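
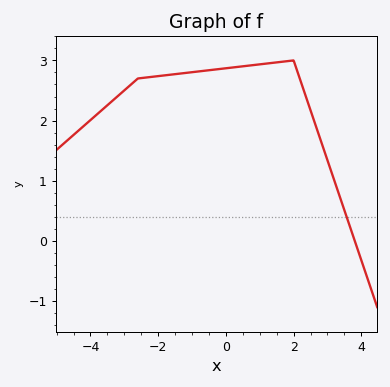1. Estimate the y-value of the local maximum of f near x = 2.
3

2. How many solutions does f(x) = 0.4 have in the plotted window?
1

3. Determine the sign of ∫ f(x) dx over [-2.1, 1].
positive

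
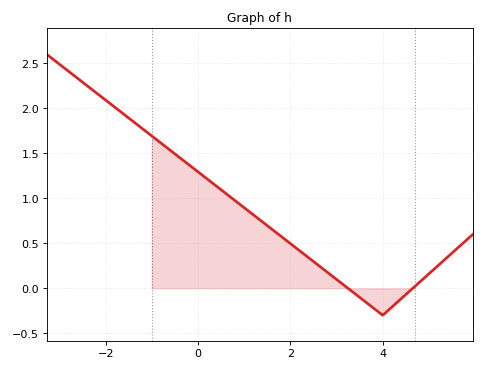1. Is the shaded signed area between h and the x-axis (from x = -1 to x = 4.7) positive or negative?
positive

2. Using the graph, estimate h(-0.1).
1.35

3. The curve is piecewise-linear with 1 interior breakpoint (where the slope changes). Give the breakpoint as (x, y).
(4, -0.3)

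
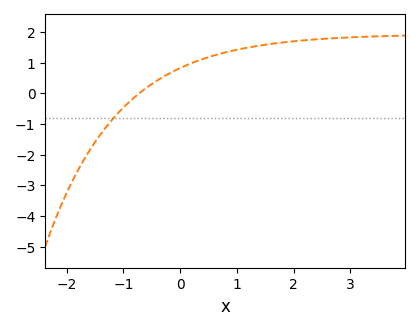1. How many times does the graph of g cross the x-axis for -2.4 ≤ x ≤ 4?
1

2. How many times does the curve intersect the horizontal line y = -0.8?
1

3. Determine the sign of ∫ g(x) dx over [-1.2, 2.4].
positive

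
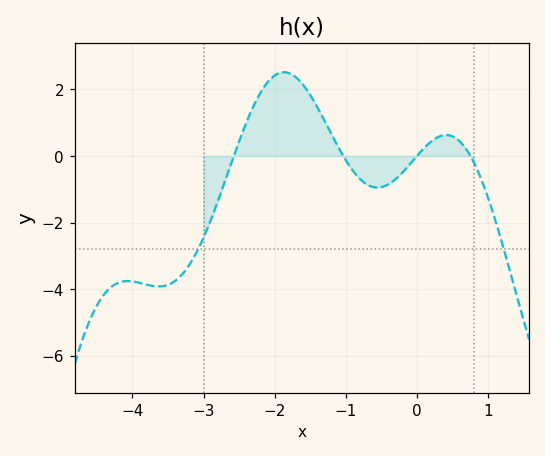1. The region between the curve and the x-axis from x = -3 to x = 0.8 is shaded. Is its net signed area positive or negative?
positive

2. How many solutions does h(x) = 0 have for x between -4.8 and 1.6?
4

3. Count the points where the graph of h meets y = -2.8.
2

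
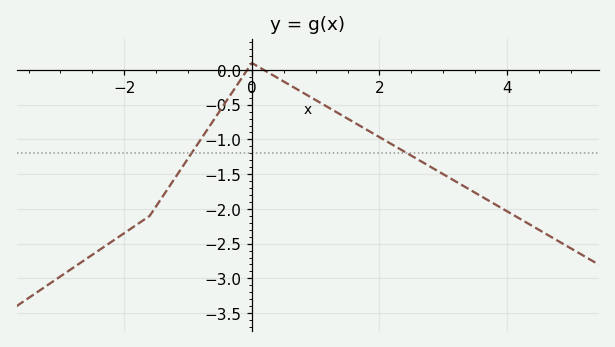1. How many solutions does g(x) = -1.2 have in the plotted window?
2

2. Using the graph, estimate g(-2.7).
-2.8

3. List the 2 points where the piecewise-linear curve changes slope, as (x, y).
(-1.6, -2.1); (0, 0.1)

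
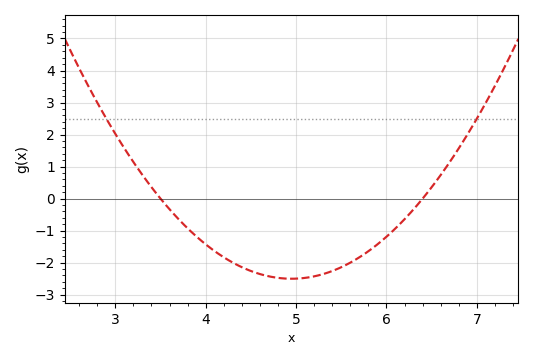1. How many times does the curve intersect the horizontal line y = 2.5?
2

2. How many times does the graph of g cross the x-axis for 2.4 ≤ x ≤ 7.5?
2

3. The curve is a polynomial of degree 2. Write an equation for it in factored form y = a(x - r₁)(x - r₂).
y = 1.19(x - 3.5)(x - 6.4)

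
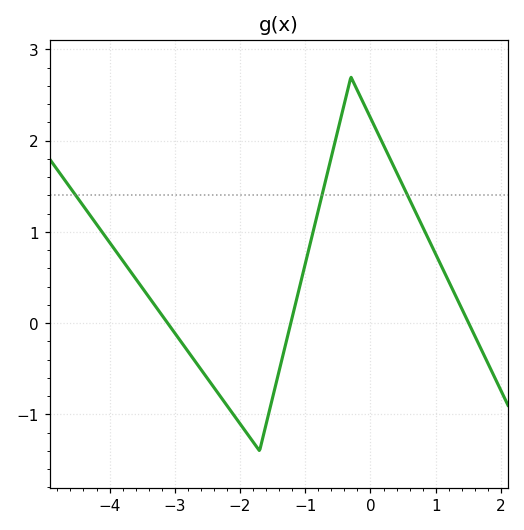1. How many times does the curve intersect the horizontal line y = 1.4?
3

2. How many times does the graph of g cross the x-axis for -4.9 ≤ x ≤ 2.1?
3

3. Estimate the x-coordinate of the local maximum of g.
-0.298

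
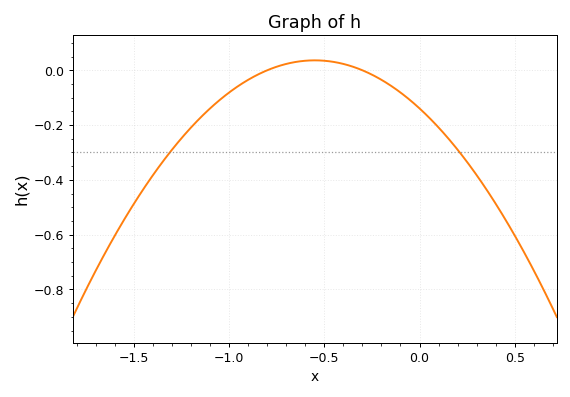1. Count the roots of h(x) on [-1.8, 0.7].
2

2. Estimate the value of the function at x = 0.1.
-0.2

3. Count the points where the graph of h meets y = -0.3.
2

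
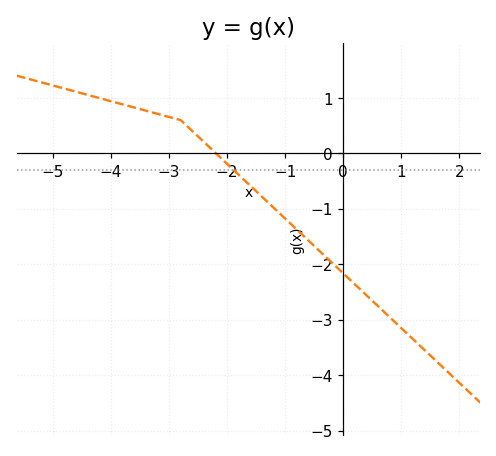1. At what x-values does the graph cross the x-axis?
-2.2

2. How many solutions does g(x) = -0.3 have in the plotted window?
1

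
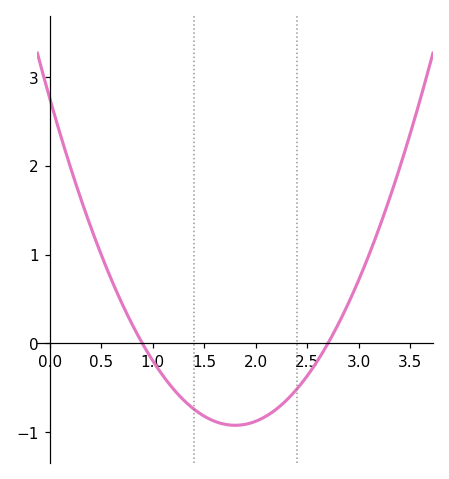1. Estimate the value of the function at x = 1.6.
-0.878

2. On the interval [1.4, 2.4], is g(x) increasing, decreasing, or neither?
neither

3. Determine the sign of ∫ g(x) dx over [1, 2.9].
negative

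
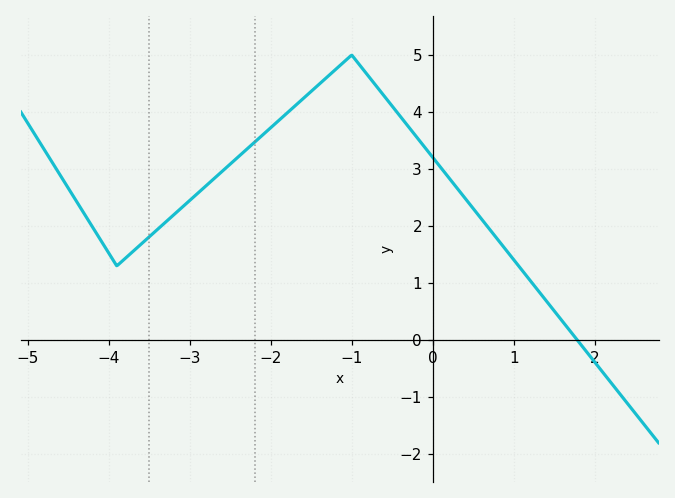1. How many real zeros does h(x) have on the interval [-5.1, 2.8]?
1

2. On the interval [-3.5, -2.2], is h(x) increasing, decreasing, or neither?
increasing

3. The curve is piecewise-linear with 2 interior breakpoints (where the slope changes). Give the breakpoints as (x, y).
(-3.9, 1.3); (-1, 5)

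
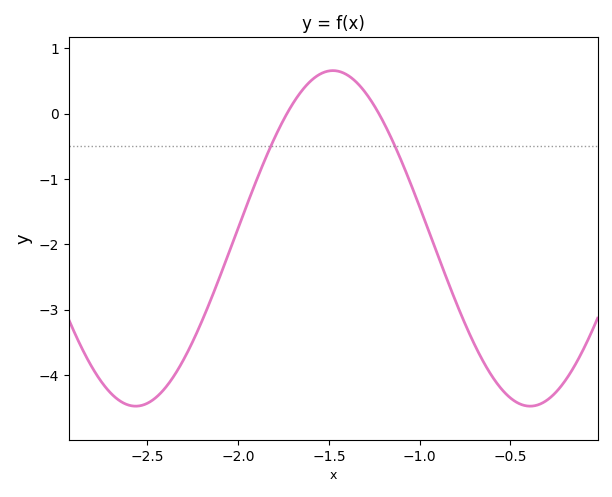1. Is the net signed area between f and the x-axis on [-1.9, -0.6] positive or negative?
negative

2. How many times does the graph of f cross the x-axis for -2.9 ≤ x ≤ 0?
2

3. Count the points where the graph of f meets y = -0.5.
2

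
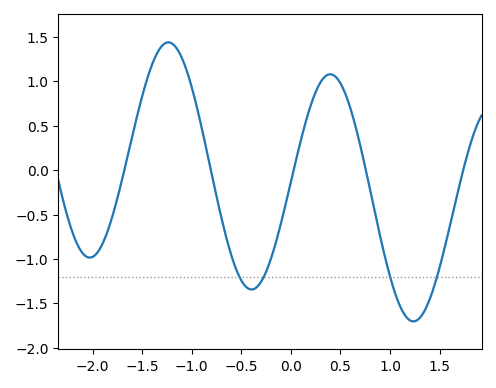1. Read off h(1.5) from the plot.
-1.09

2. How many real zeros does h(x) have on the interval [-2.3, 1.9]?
5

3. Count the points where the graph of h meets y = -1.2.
4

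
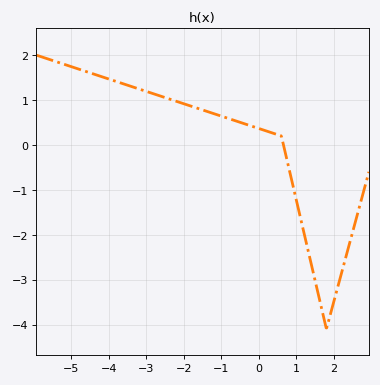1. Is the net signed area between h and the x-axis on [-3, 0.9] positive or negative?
positive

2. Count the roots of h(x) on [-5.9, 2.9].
1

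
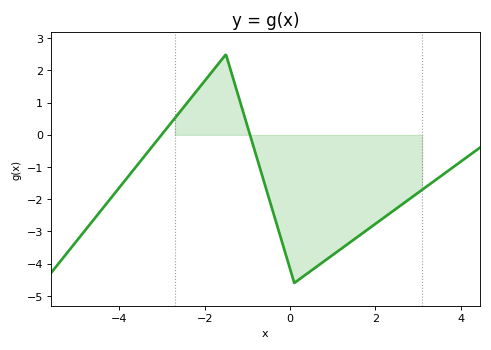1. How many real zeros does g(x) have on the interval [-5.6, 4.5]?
2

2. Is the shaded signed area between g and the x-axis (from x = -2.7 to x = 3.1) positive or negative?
negative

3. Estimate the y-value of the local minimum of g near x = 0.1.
-4.6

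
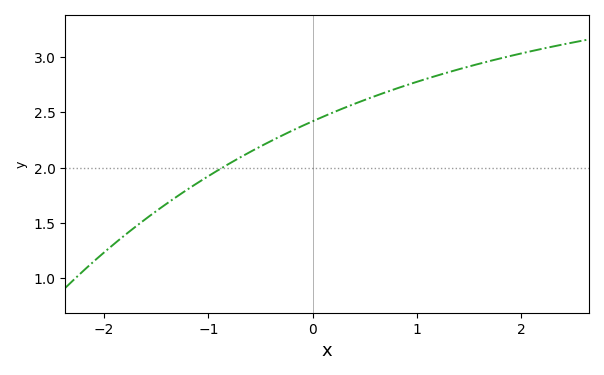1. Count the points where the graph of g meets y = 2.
1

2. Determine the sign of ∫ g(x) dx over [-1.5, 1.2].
positive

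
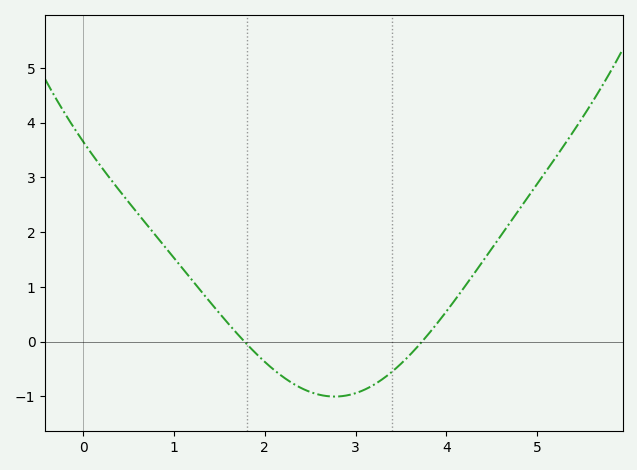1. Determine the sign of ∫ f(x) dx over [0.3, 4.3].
positive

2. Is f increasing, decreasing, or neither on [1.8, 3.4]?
neither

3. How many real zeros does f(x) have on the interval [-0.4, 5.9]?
2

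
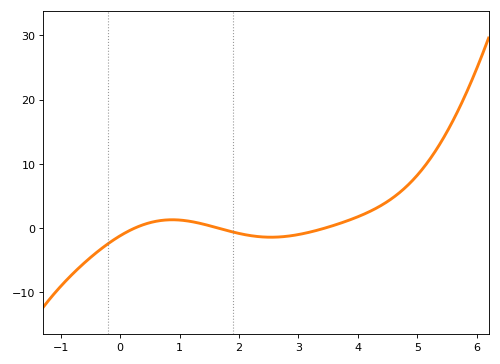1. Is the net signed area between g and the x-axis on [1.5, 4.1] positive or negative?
negative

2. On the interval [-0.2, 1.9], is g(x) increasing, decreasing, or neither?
neither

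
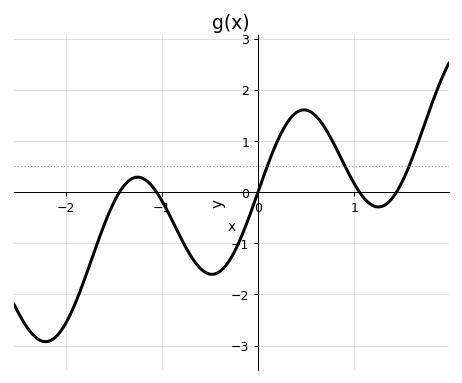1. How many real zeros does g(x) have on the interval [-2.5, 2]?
5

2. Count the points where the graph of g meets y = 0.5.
3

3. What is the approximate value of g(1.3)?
-0.3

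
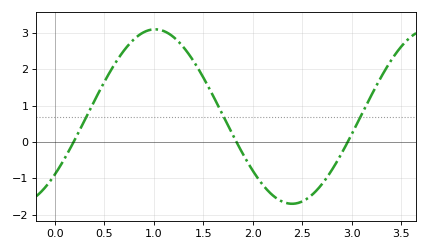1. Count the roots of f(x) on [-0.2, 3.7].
3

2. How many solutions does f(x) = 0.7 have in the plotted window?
3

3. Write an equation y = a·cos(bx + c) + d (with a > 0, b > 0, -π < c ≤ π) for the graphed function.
y = 2.4cos(2.3x - 2.3) + 0.7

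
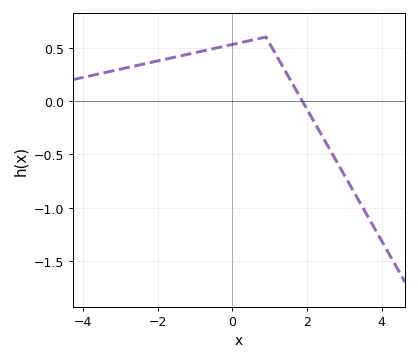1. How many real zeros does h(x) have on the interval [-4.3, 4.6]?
1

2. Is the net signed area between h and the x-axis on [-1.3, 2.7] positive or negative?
positive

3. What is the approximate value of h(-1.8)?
0.4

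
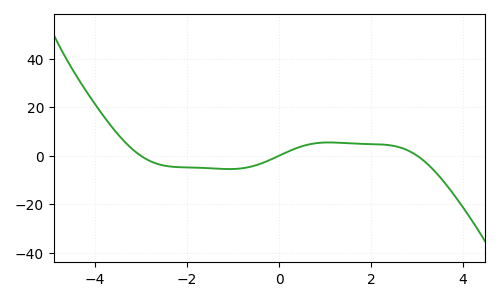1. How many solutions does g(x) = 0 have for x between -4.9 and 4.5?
3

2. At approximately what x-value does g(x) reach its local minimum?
-1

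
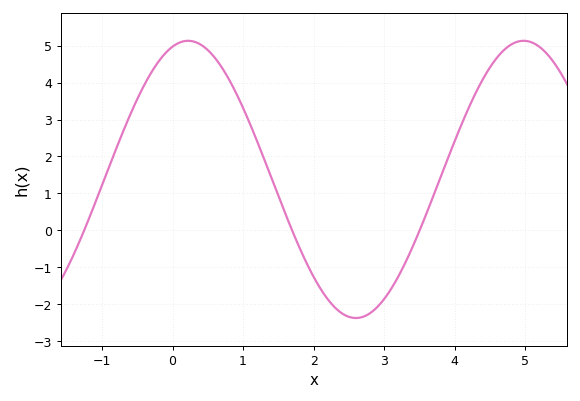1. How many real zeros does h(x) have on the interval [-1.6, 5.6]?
3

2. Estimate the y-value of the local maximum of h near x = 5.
5.1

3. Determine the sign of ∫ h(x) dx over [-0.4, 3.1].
positive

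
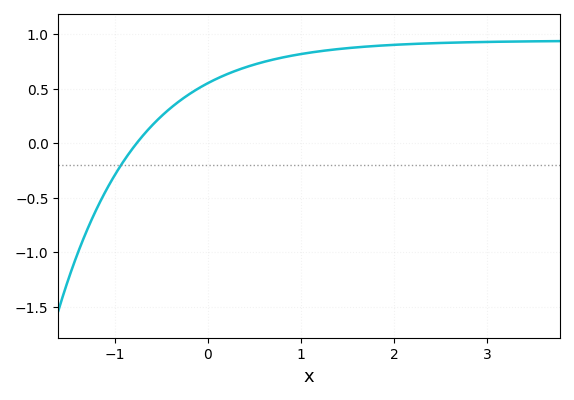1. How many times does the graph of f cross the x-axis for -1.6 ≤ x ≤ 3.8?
1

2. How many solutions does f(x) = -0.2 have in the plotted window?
1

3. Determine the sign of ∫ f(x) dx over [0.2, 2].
positive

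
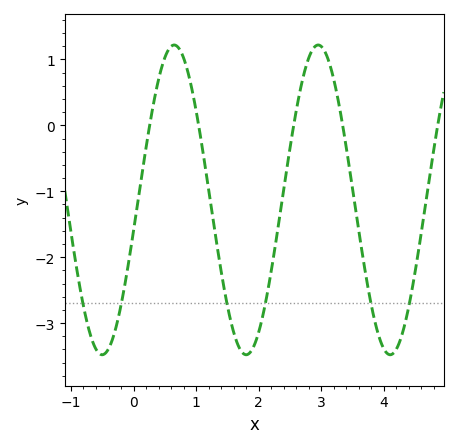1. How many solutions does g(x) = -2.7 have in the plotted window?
6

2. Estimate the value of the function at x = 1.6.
-3.1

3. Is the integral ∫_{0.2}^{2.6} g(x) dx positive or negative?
negative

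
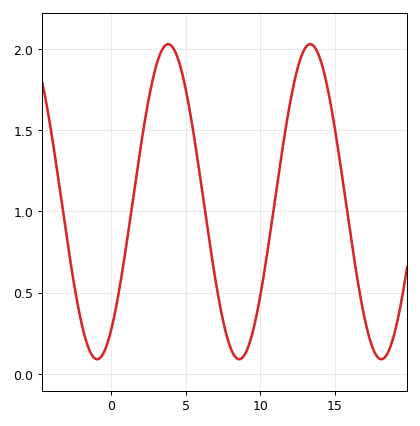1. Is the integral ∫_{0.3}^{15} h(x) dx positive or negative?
positive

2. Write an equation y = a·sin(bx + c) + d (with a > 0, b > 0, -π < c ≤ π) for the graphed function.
y = 0.97sin(0.66x - 0.962) + 1.06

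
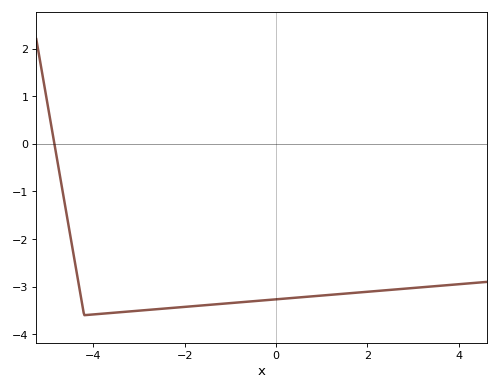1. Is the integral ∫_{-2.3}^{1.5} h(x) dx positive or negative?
negative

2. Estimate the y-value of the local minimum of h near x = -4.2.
-3.6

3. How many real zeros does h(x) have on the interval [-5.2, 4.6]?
1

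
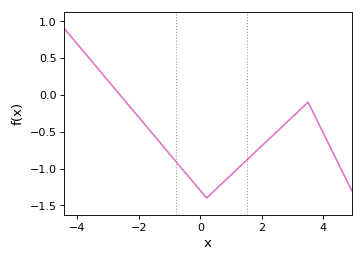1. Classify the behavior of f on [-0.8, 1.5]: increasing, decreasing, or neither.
neither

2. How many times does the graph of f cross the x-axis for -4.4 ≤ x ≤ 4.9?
1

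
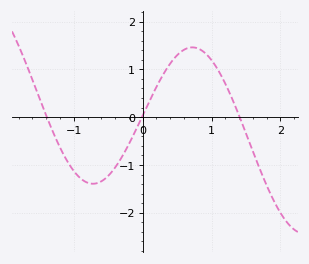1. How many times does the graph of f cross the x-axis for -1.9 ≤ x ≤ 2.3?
3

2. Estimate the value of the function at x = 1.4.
0.031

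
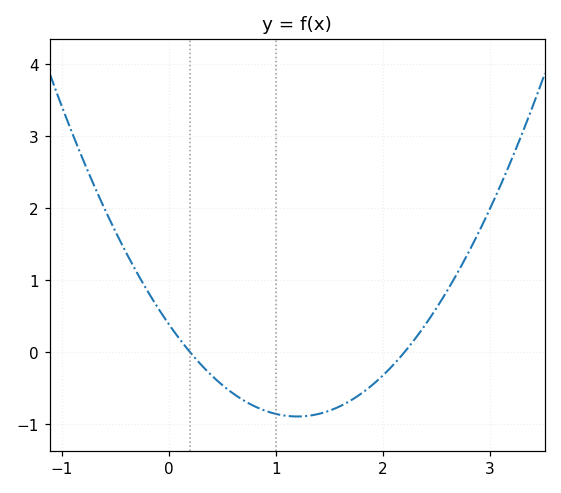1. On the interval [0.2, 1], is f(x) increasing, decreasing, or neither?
decreasing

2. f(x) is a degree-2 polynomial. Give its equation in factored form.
y = 0.89(x - 0.2)(x - 2.2)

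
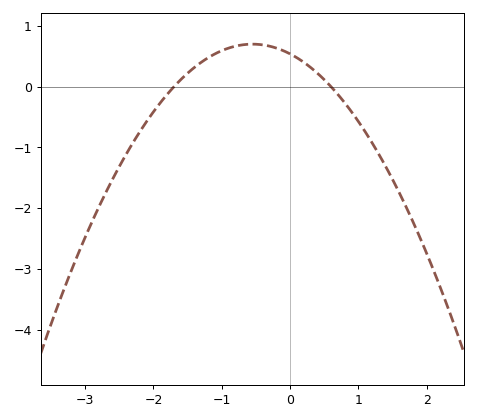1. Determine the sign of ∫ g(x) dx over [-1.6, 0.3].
positive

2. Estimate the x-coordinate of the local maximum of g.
-0.55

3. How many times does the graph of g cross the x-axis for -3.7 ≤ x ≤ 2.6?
2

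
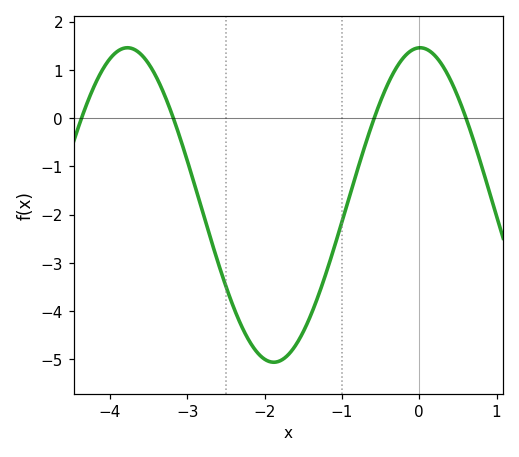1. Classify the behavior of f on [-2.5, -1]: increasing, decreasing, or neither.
neither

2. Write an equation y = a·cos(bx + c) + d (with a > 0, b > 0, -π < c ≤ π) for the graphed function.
y = 3.26cos(1.7x - 0.02) - 1.8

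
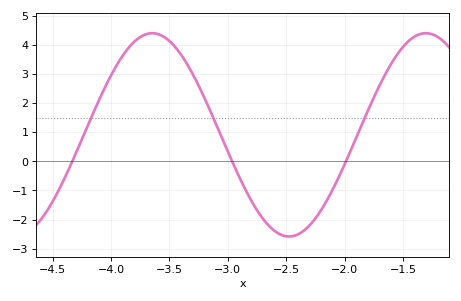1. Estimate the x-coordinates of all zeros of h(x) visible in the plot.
-4.35, -2.95, -2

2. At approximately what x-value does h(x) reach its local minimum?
-2.45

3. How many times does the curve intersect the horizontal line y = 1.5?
3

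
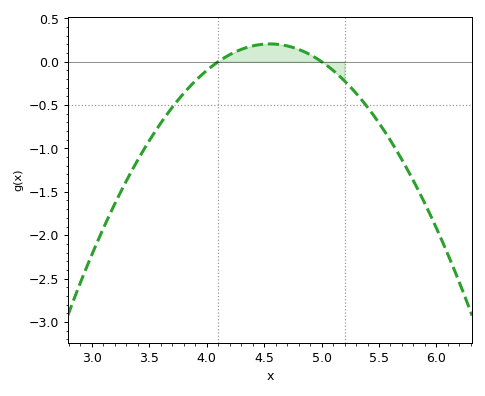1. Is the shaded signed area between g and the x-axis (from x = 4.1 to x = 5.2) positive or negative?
positive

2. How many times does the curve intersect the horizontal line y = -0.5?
2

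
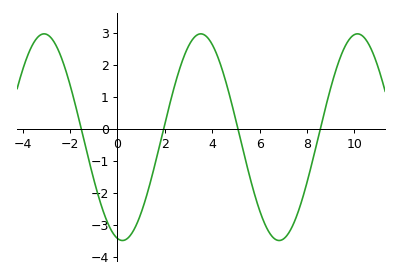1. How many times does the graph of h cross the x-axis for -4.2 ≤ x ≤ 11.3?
4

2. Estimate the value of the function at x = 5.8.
-2.1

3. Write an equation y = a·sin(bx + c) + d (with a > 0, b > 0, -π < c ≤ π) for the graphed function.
y = 3.23sin(0.95x - 1.8) - 0.27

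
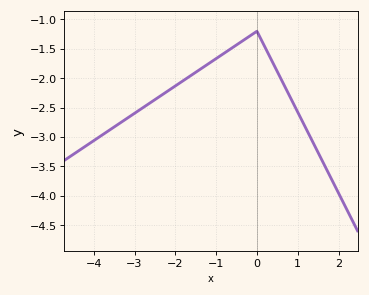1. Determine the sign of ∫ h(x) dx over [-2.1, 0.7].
negative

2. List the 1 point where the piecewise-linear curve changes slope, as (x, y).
(0, -1.2)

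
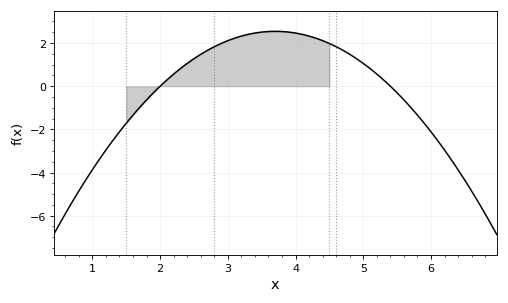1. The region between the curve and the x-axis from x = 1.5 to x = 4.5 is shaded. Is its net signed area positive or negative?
positive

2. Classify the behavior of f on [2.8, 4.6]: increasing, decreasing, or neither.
neither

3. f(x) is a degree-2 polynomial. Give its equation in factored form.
y = -0.88(x - 2)(x - 5.4)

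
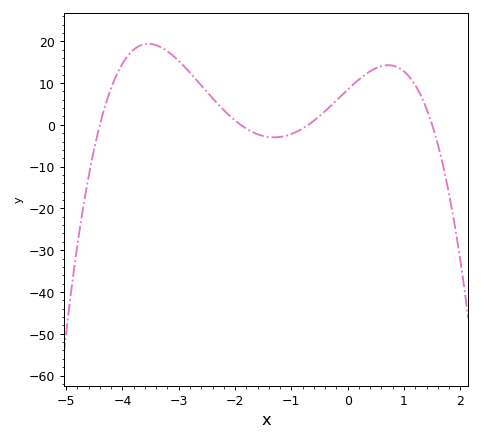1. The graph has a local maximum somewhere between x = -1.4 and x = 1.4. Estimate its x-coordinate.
0.72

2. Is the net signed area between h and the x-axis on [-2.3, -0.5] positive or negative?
negative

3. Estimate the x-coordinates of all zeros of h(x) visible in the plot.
-4.4, -1.9, -0.7, 1.5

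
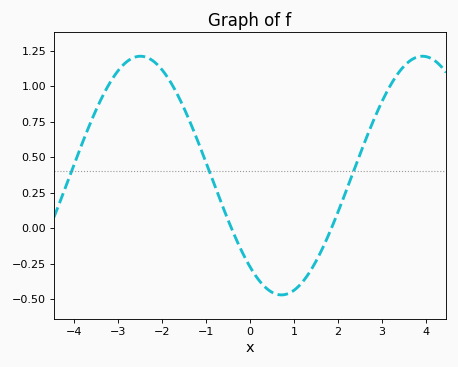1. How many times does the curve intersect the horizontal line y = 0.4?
3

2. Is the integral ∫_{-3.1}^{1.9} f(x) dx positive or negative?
positive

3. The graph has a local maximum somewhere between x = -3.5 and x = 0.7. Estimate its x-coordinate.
-2.49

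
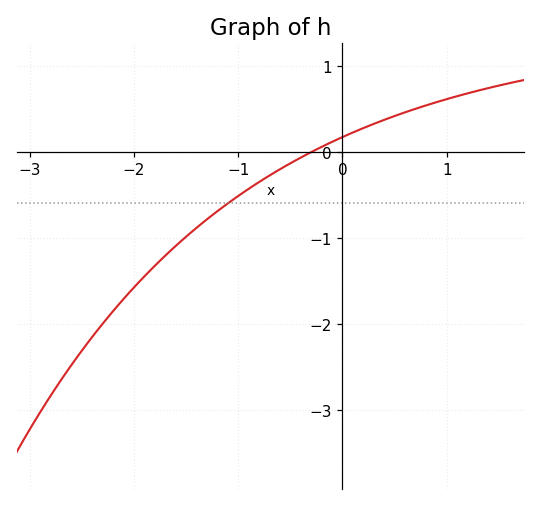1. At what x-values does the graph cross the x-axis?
-0.3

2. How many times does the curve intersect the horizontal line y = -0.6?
1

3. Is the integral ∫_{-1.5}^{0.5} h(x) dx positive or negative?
negative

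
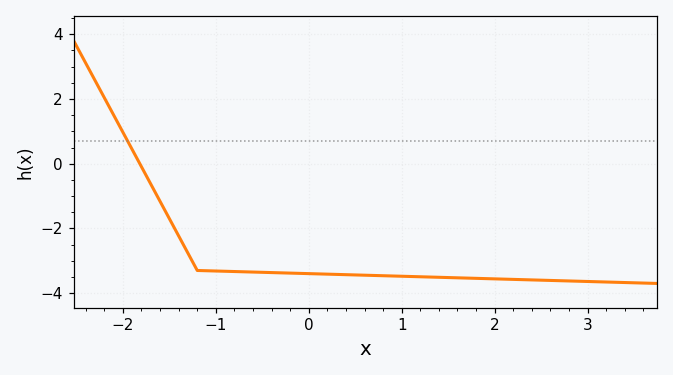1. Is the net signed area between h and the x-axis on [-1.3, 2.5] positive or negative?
negative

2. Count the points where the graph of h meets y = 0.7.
1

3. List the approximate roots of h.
-1.8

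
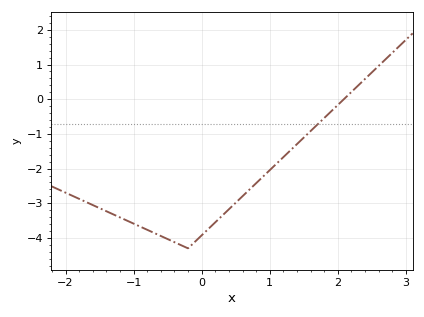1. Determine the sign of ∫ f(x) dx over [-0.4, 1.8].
negative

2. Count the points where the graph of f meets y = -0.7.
1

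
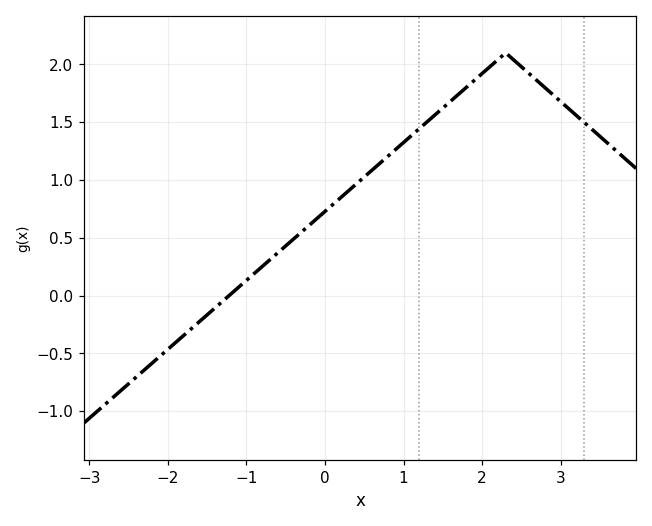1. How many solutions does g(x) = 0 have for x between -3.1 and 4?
1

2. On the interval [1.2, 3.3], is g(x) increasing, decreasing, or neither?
neither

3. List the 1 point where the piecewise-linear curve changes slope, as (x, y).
(2.3, 2.1)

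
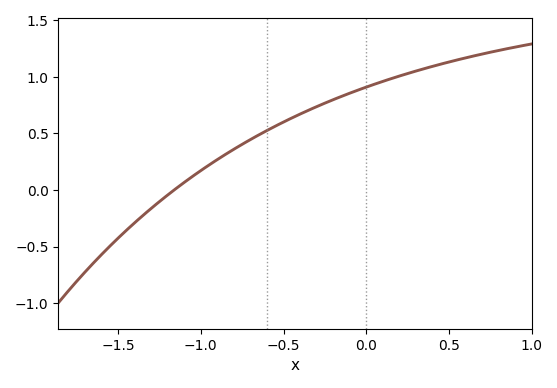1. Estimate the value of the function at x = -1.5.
-0.45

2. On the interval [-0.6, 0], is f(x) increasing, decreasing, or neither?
increasing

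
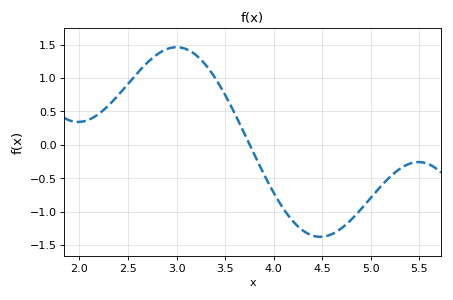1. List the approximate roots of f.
3.75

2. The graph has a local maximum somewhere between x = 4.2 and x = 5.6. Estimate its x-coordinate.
5.49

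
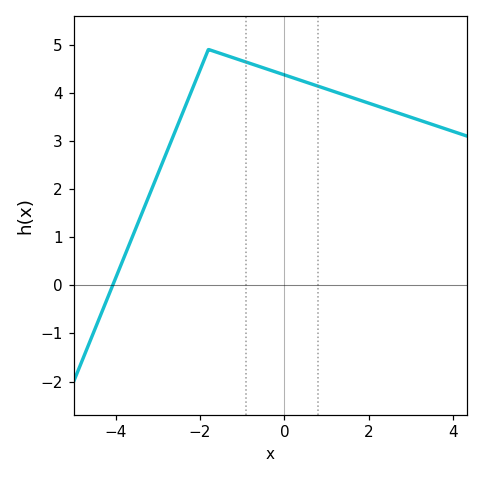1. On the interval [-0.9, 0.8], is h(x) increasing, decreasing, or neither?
decreasing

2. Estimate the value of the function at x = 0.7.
4.2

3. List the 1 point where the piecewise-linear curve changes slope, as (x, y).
(-1.8, 4.9)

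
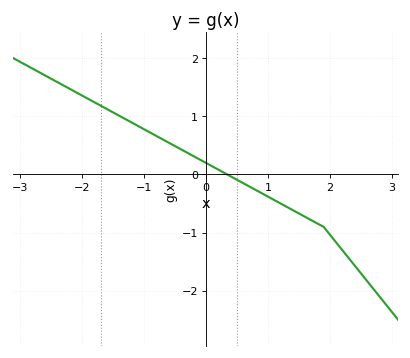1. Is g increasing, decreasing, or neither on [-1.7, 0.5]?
decreasing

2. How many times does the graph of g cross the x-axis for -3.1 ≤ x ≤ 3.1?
1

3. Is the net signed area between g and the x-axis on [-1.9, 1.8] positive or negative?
positive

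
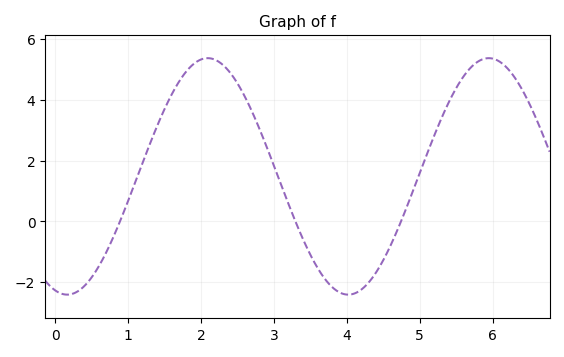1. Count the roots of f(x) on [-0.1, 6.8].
3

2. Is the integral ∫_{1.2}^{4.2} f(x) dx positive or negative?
positive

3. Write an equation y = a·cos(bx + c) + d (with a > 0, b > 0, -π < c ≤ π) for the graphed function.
y = 3.89cos(1.6x + 2.9) + 1.48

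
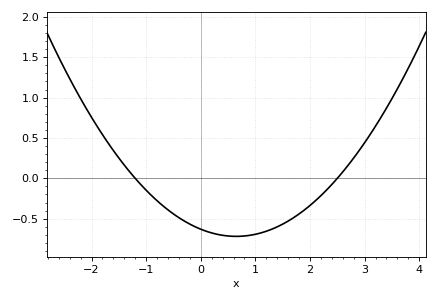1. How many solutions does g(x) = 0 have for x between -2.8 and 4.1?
2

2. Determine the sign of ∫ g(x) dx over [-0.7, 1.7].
negative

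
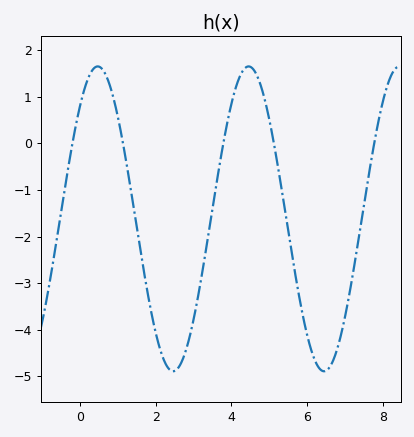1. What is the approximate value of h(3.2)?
-2.91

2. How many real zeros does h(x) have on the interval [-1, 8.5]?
5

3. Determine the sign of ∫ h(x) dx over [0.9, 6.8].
negative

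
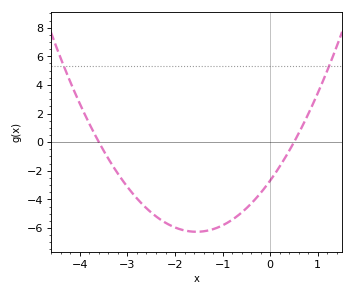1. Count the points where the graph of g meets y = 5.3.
2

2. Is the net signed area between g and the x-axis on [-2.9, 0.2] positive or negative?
negative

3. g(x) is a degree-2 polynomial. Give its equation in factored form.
y = 1.49(x + 3.6)(x - 0.5)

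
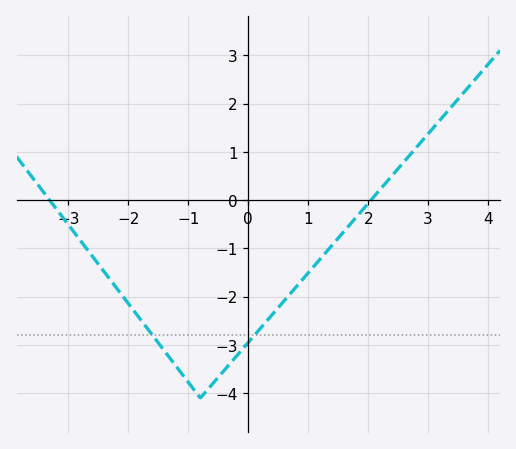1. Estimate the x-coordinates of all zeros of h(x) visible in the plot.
-3.4, 2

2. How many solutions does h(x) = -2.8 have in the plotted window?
2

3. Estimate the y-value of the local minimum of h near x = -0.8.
-4.1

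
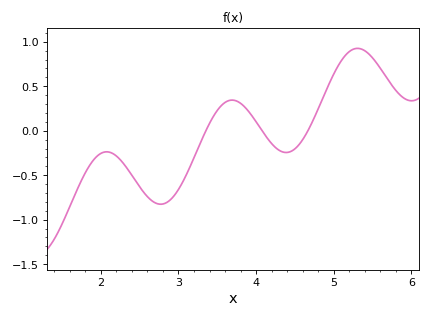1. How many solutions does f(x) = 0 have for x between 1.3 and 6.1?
3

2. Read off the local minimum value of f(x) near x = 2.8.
-0.826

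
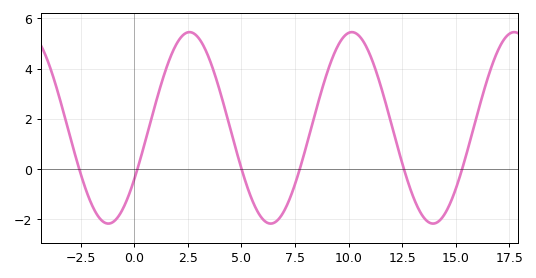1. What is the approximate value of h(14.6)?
-1.6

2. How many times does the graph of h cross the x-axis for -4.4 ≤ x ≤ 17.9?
6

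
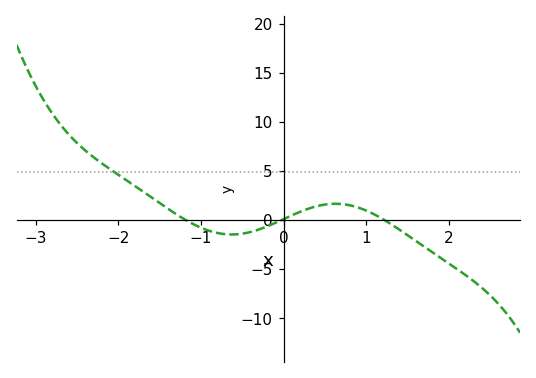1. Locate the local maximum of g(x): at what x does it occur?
0.629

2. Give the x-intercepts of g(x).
-1.19, -0.022, 1.22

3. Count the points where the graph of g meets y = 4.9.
1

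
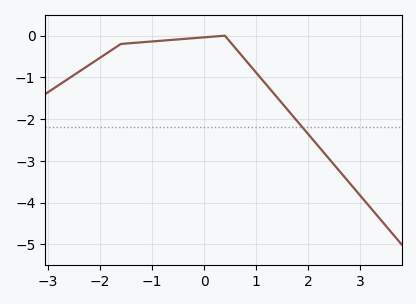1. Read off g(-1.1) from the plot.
-0.15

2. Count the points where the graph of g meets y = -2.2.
1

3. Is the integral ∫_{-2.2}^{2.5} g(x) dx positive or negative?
negative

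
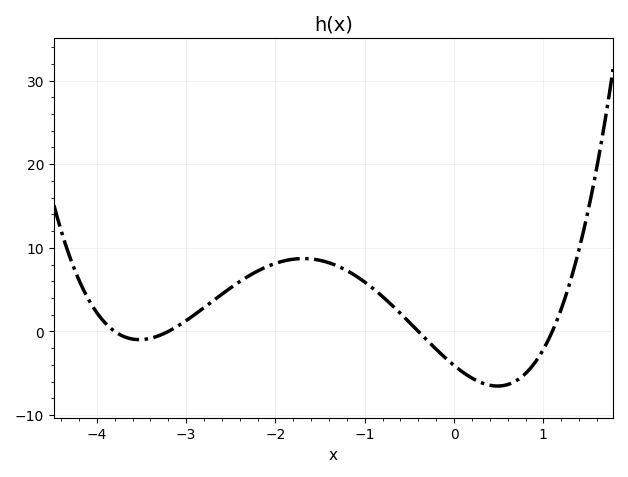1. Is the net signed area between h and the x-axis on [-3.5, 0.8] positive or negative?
positive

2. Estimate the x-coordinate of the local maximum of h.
-1.7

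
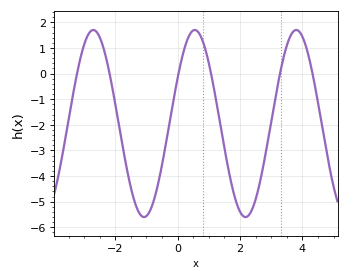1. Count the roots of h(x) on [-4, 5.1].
6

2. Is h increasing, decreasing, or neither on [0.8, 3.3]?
neither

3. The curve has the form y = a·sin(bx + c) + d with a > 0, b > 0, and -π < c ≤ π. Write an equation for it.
y = 3.65sin(1.9x + 0.51) - 1.95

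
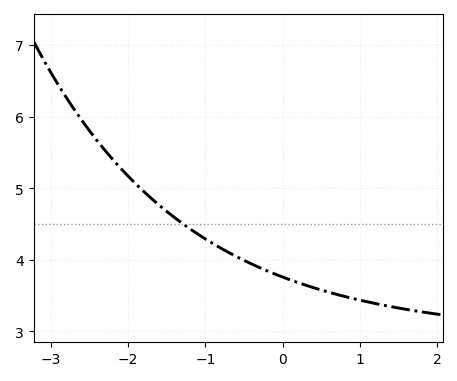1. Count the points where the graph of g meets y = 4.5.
1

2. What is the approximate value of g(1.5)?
3.33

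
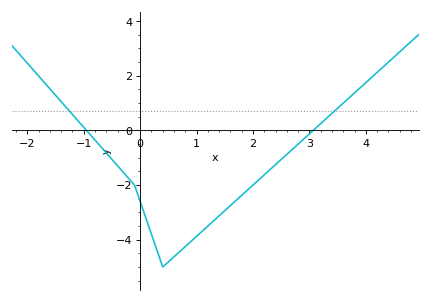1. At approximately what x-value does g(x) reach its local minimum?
0.4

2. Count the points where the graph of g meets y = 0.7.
2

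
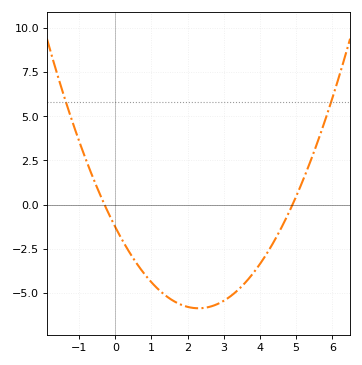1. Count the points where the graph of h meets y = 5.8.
2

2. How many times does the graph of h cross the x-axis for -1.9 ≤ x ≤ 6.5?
2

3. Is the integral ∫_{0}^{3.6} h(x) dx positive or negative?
negative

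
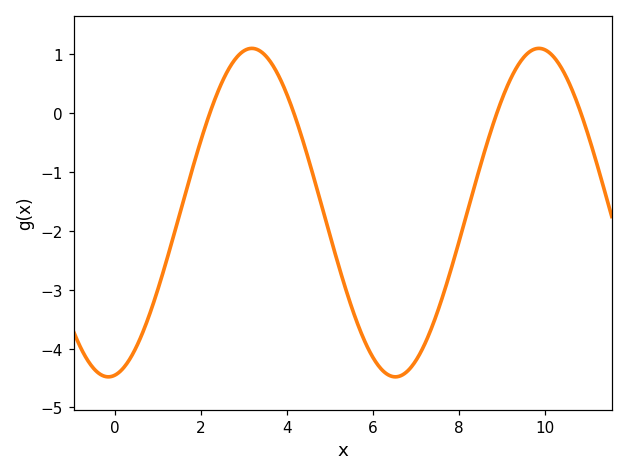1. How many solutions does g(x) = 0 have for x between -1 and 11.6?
4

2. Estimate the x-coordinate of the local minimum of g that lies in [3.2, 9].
6.53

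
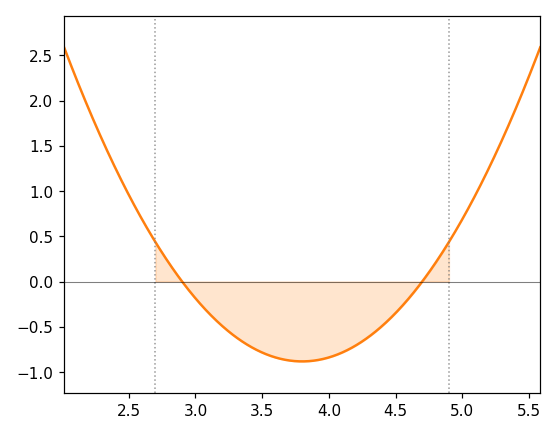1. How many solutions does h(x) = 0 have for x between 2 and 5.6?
2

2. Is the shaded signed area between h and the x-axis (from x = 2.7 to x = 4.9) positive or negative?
negative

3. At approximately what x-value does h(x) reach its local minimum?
3.8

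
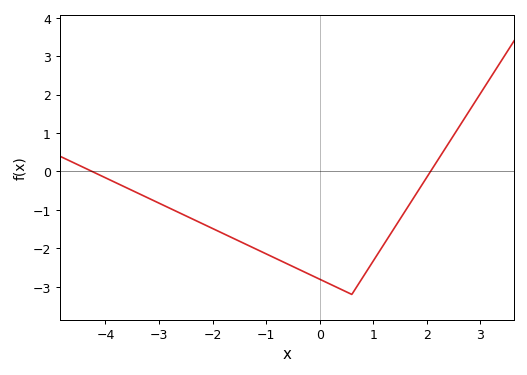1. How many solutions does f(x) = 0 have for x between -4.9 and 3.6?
2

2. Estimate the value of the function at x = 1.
-2.33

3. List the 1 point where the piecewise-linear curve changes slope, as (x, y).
(0.6, -3.2)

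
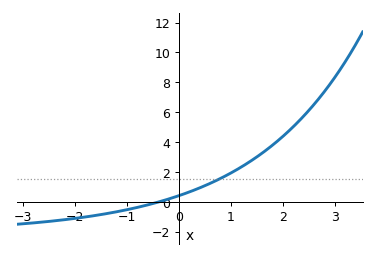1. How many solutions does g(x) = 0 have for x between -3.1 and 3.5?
1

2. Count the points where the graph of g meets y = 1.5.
1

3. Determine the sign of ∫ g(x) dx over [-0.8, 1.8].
positive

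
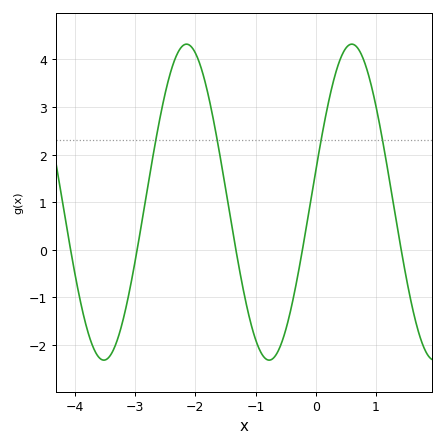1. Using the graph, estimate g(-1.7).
2.7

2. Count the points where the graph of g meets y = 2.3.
4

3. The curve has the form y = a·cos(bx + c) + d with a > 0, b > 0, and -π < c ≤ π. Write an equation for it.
y = 3.32cos(2.3x - 1.4) + 1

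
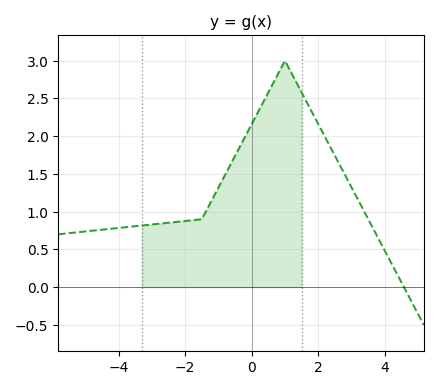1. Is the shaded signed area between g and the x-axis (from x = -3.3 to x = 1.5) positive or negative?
positive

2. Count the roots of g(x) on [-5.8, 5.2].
1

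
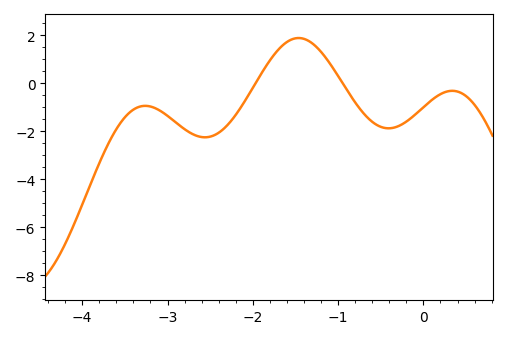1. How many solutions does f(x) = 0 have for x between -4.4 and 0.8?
2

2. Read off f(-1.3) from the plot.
1.6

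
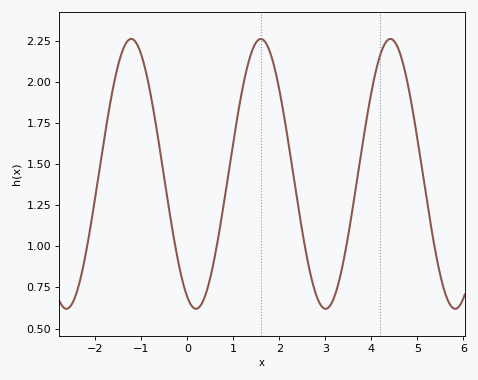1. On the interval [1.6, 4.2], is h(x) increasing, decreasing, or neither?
neither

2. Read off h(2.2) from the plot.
1.62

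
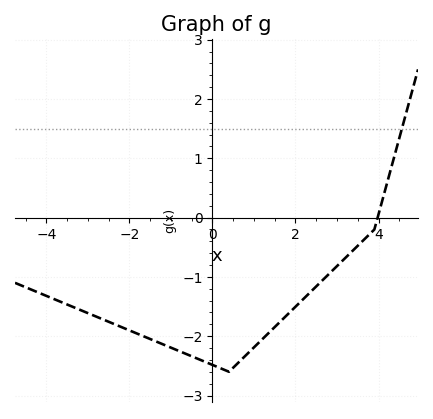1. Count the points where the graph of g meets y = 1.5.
1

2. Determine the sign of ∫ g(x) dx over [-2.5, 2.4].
negative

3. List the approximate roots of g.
4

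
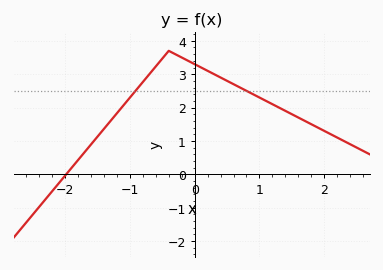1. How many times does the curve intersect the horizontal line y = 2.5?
2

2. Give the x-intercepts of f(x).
-2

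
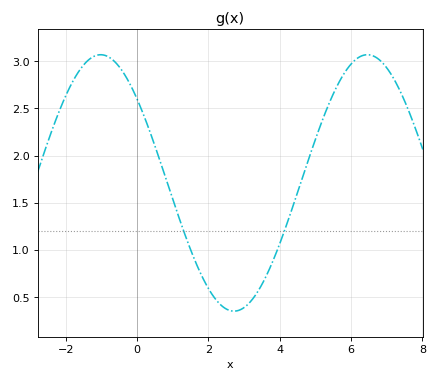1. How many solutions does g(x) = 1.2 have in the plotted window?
2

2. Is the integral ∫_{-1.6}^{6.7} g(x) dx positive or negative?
positive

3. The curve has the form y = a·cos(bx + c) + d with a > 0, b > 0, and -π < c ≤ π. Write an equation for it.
y = 1.36cos(0.84x + 0.86) + 1.71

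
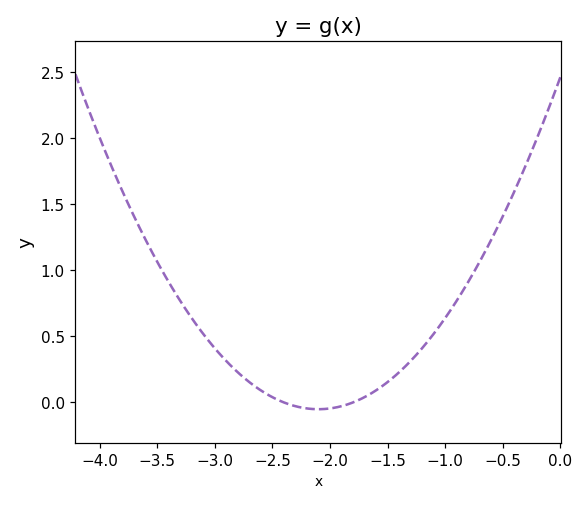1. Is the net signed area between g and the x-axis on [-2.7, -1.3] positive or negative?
positive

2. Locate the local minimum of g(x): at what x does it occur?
-2.1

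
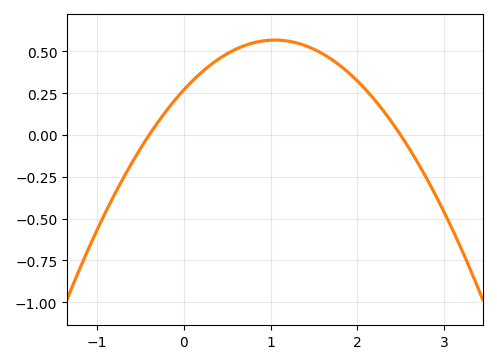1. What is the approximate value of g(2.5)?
0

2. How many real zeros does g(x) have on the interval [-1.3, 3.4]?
2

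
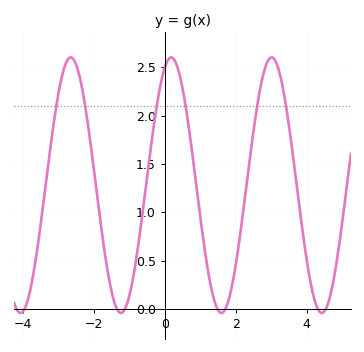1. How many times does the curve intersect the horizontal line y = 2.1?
6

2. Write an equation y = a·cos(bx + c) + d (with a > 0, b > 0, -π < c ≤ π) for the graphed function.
y = 1.32cos(2.22x - 0.41) + 1.28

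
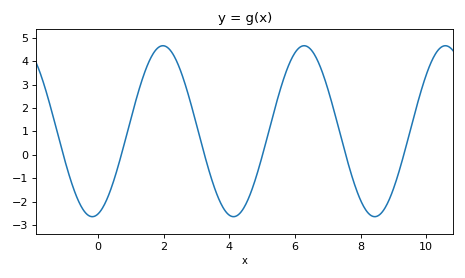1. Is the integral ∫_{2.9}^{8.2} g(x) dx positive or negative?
positive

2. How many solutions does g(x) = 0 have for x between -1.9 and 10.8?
6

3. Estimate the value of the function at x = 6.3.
4.66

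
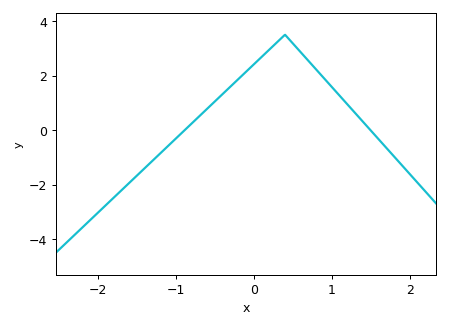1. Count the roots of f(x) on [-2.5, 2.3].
2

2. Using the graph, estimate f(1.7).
-0.6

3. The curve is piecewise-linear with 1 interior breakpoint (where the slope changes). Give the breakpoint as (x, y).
(0.4, 3.5)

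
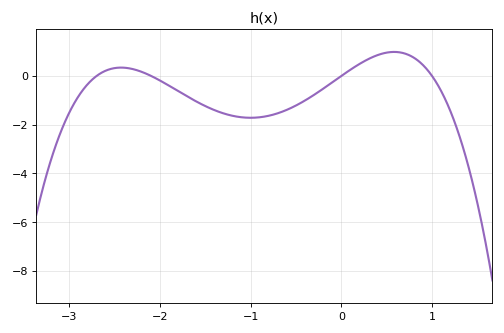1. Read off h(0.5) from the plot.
1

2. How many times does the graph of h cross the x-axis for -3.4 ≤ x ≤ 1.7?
4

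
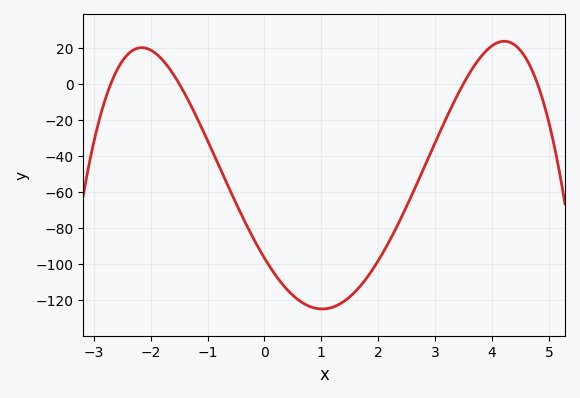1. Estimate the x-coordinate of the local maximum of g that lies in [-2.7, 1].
-2.16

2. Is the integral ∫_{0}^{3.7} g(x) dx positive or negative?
negative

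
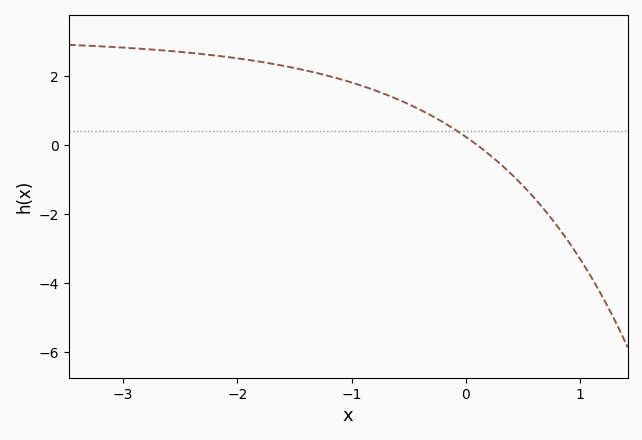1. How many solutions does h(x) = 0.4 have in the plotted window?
1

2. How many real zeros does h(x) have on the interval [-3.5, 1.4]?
1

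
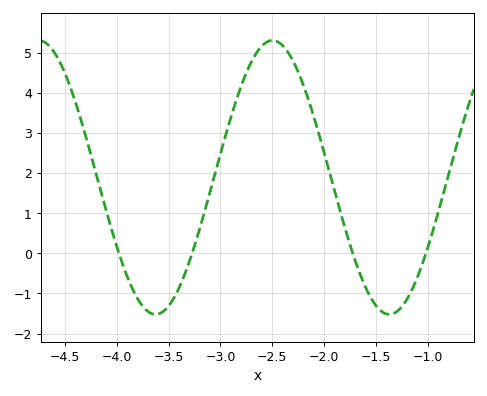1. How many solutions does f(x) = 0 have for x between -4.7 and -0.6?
4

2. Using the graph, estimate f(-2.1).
3.39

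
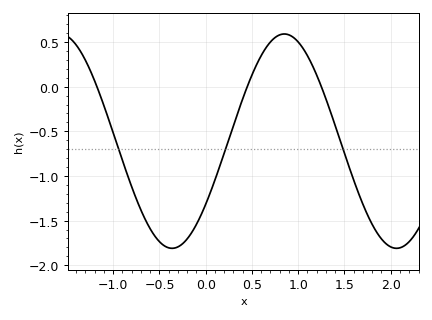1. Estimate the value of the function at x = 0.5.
0.15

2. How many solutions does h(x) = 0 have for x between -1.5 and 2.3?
3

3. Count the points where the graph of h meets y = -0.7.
3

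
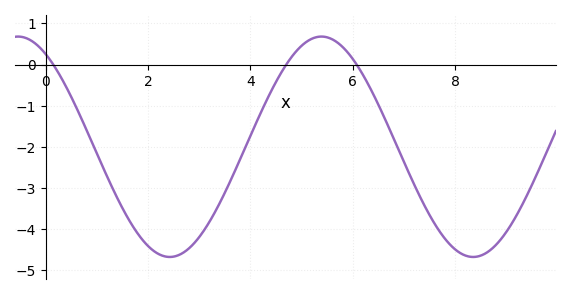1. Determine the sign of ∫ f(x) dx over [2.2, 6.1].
negative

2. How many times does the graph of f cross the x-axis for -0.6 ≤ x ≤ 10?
3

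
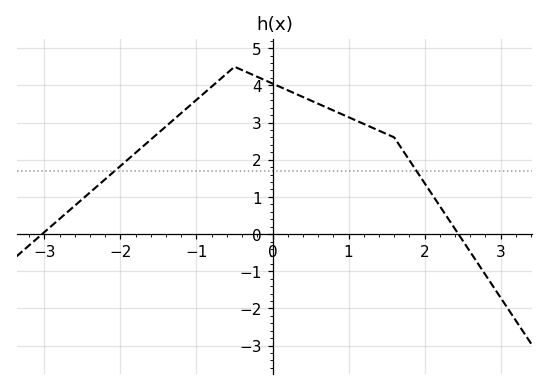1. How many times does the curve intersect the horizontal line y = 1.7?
2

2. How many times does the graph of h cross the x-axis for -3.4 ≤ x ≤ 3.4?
2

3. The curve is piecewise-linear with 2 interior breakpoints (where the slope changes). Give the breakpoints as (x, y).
(-0.5, 4.5); (1.6, 2.6)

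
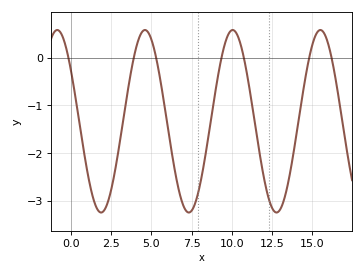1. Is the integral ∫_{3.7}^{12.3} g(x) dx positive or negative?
negative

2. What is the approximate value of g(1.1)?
-2.55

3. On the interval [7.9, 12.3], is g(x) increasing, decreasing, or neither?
neither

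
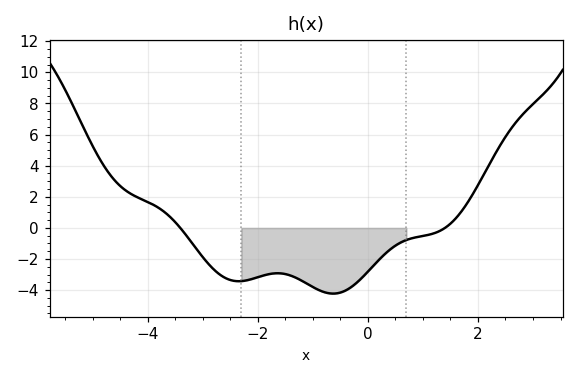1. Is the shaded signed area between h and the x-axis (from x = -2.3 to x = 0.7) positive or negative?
negative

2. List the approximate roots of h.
-3.41, 1.4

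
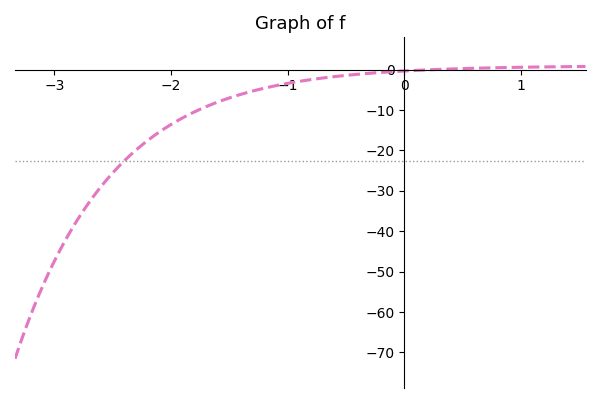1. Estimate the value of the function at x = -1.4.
-6.12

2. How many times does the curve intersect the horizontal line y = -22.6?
1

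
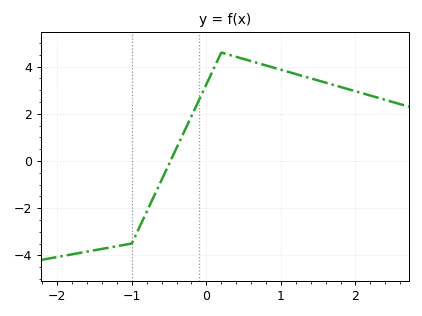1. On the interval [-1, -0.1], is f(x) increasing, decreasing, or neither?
increasing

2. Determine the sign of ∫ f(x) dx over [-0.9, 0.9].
positive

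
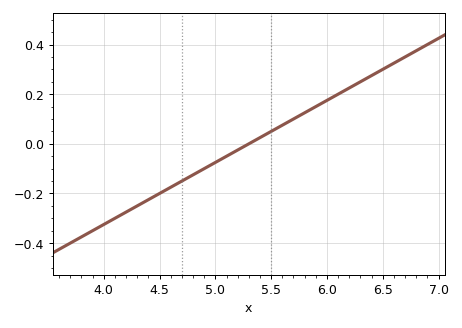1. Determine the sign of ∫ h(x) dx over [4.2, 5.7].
negative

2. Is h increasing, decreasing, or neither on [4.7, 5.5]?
increasing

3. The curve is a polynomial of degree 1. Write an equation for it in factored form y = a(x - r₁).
y = 0.25(x - 5.3)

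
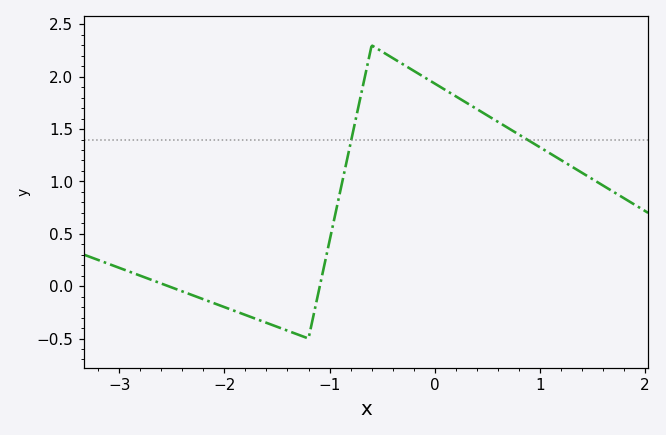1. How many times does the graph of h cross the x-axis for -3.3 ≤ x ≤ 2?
2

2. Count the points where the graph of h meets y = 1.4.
2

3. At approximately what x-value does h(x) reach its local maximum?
-0.6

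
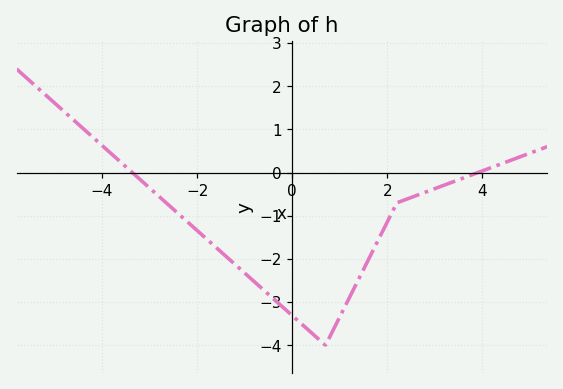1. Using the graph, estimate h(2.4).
-0.6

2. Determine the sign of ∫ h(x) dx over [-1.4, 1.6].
negative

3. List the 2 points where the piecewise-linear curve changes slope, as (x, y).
(0.7, -4); (2.2, -0.7)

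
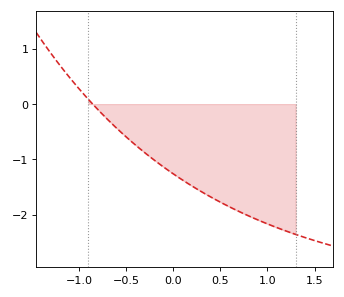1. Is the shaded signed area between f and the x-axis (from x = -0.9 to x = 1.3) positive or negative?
negative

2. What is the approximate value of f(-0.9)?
0.085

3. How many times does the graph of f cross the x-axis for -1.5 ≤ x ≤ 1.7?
1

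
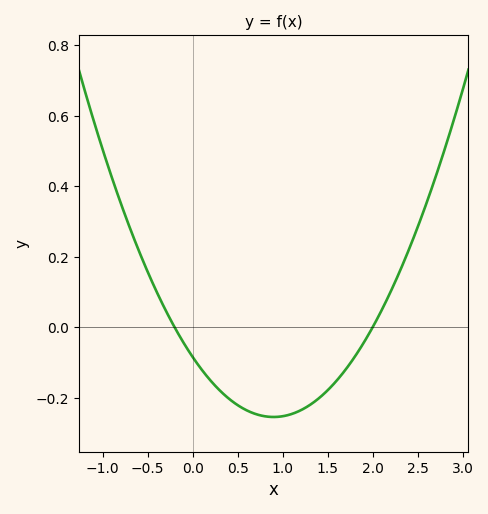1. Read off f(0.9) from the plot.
-0.254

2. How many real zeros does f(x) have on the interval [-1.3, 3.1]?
2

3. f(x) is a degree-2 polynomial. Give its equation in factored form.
y = 0.21(x + 0.2)(x - 2)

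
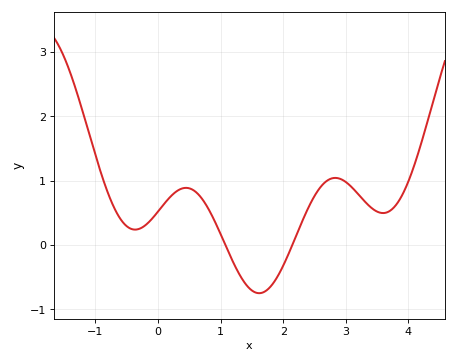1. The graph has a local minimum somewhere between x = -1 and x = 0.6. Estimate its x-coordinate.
-0.4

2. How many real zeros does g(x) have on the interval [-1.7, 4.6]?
2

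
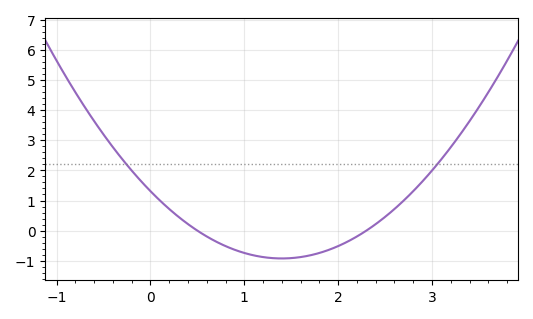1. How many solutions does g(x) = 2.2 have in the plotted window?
2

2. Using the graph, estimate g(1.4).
-0.923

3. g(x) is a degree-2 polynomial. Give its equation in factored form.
y = 1.14(x - 0.5)(x - 2.3)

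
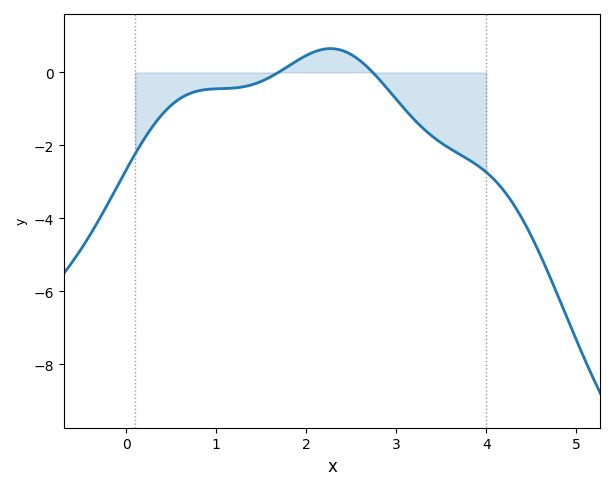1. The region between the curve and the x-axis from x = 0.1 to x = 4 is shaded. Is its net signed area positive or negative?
negative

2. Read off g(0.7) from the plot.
-0.6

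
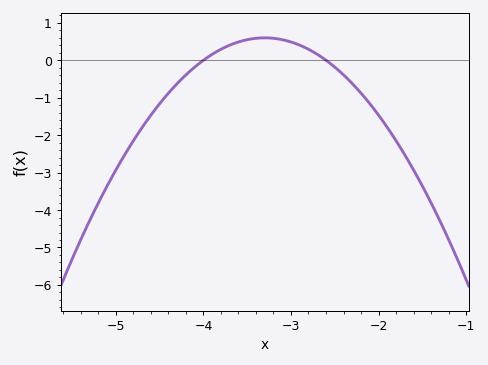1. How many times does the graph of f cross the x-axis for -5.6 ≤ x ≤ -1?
2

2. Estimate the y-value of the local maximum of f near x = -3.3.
0.598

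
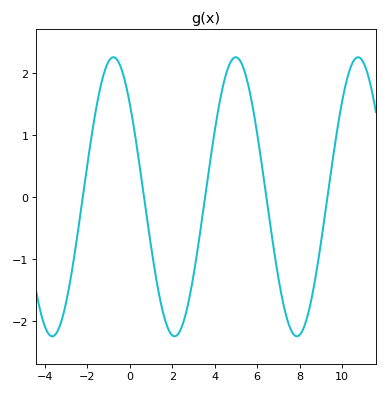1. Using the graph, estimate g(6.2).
0.58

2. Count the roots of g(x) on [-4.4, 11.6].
5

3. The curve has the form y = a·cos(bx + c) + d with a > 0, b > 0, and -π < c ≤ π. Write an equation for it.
y = 2.25cos(1.09x + 0.84) + 0.01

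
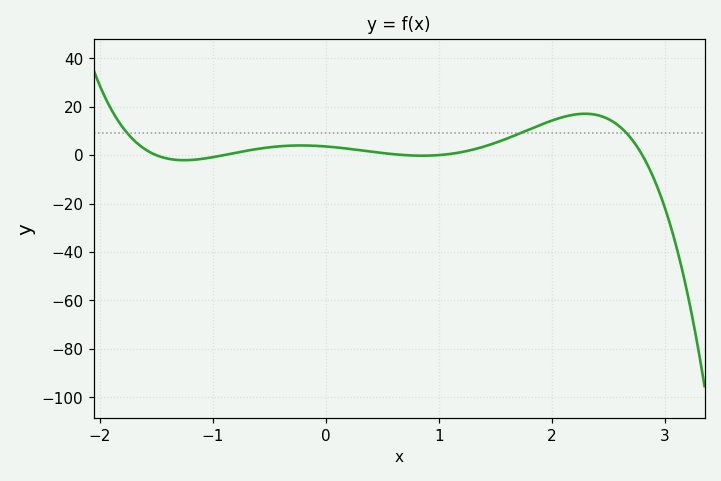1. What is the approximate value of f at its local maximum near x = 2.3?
17.1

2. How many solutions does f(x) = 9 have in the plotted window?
3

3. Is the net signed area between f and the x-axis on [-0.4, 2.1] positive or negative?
positive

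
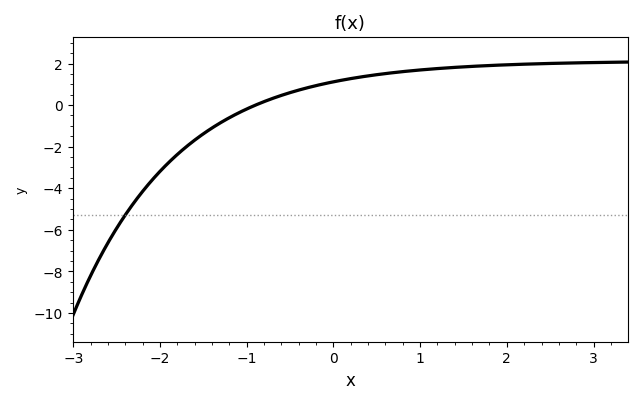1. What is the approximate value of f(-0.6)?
0.4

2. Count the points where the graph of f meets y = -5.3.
1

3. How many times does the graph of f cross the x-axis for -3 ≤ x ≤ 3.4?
1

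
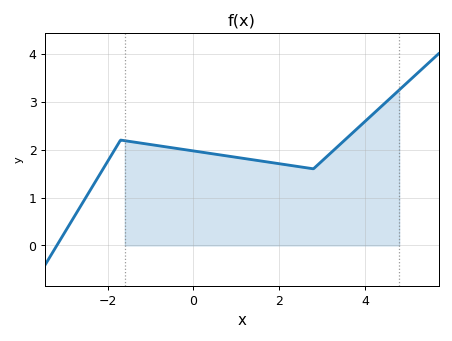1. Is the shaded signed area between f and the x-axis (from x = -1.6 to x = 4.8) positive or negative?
positive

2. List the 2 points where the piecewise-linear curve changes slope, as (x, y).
(-1.7, 2.2); (2.8, 1.6)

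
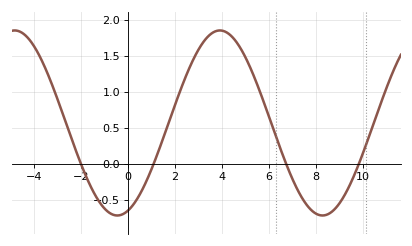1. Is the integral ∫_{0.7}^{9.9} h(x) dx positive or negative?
positive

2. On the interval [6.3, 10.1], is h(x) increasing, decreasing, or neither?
neither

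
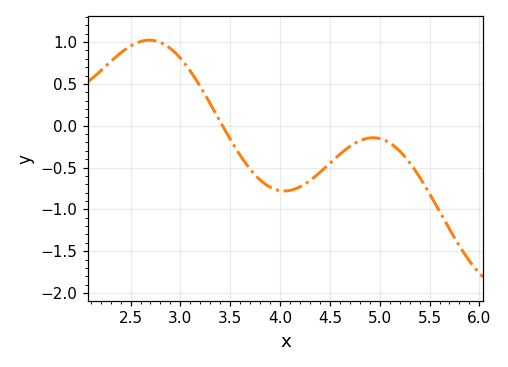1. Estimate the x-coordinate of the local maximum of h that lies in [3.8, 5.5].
4.93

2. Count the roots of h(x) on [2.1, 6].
1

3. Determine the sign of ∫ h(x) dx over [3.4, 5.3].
negative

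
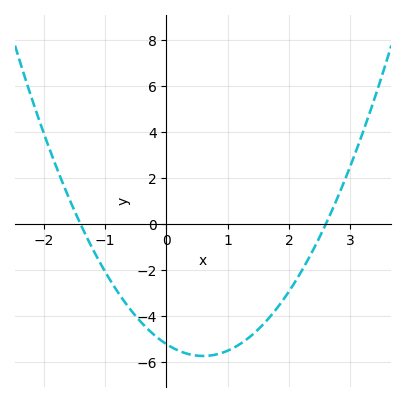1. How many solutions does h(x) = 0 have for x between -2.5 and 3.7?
2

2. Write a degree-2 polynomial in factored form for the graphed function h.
y = 1.43(x + 1.4)(x - 2.6)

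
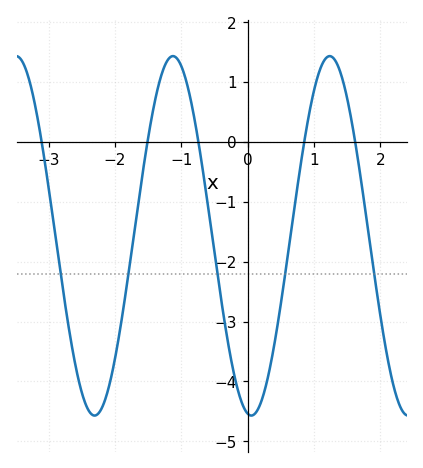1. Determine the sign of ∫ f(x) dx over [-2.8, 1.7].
negative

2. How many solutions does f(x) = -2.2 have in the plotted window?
5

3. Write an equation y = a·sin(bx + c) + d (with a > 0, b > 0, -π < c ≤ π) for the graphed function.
y = 3sin(2.66x - 1.72) - 1.57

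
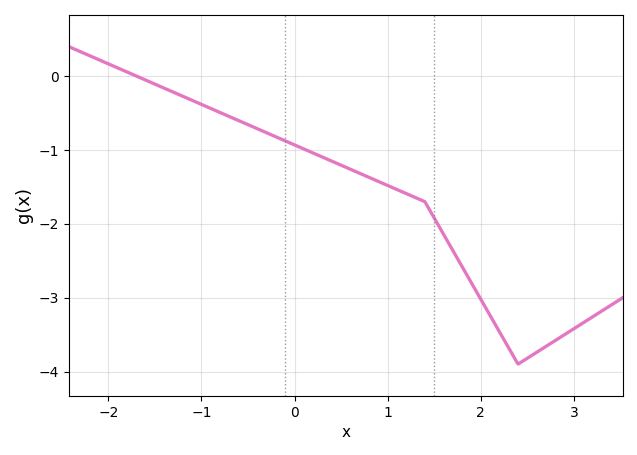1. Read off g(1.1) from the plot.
-1.54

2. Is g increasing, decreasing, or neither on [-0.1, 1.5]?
decreasing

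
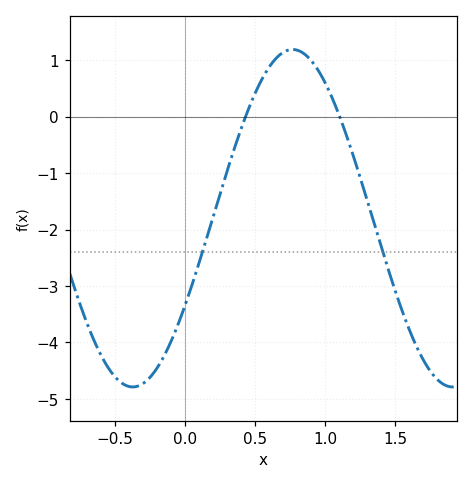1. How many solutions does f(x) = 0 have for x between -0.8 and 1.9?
2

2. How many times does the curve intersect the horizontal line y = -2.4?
2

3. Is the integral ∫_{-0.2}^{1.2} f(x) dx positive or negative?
negative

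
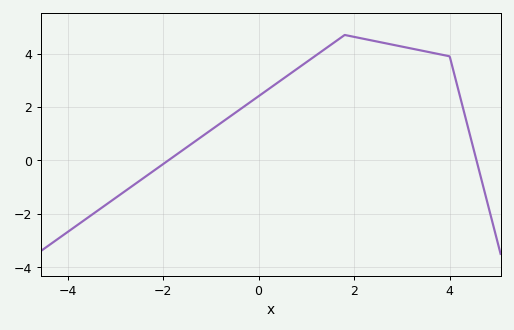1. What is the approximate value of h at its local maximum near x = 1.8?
4.6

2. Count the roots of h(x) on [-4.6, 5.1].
2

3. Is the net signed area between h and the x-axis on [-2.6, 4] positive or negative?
positive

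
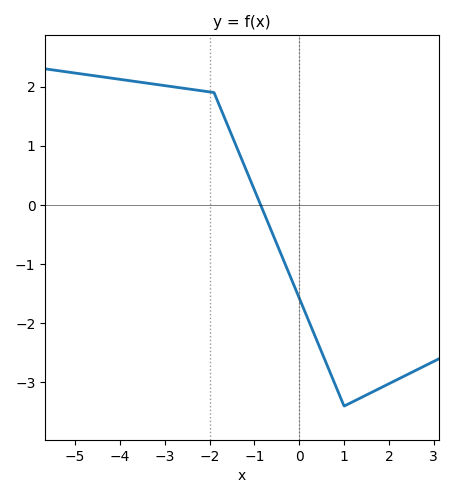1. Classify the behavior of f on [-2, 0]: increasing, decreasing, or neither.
decreasing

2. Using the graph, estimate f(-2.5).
1.96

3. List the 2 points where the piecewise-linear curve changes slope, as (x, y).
(-1.9, 1.9); (1, -3.4)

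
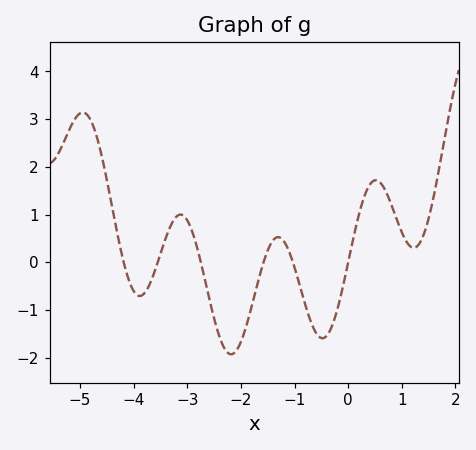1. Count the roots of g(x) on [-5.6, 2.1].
6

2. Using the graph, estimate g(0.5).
1.7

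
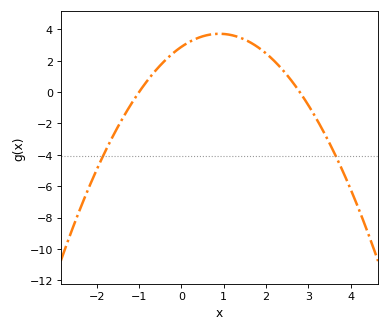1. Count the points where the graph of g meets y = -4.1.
2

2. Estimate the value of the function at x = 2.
2.4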